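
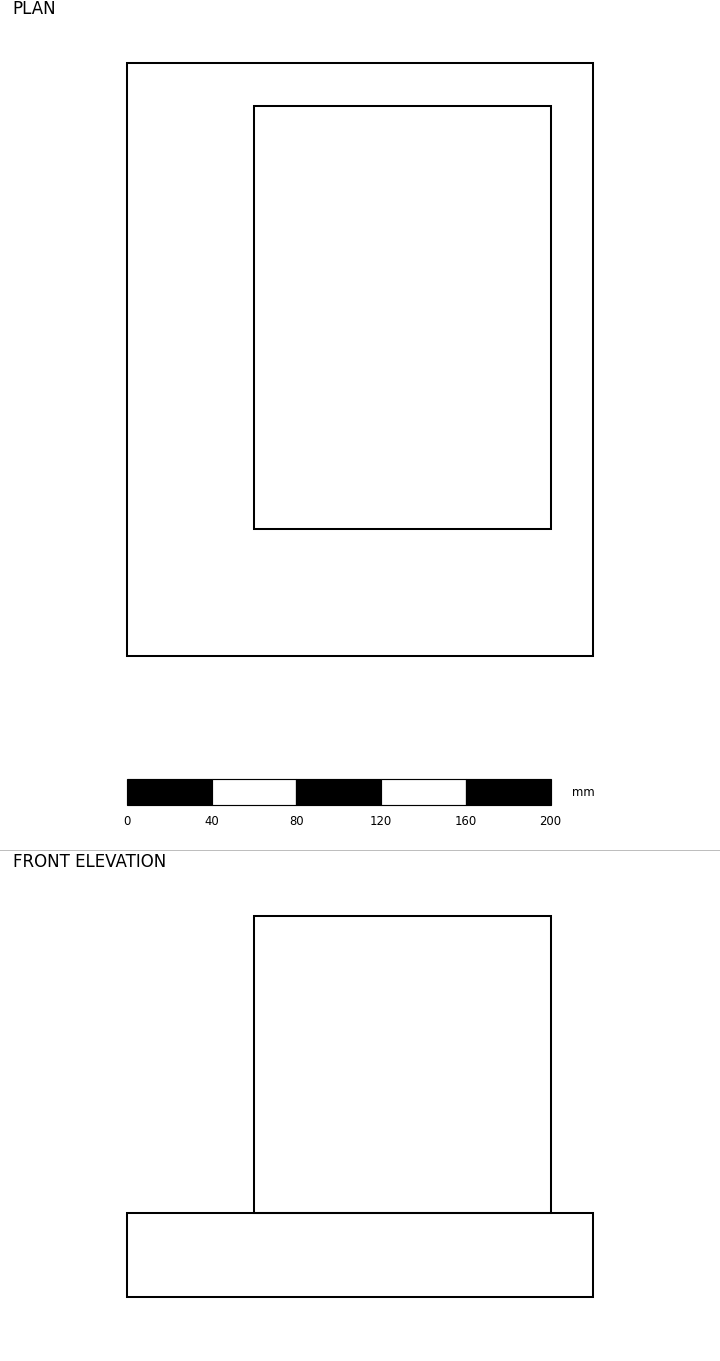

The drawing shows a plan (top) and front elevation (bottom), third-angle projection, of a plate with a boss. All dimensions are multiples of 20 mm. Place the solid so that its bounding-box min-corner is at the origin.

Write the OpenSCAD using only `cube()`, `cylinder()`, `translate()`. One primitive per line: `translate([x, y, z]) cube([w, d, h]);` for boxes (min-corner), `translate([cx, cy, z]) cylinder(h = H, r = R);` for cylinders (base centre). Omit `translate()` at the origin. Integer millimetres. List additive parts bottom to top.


cube([220, 280, 40]);
translate([60, 60, 40]) cube([140, 200, 140]);


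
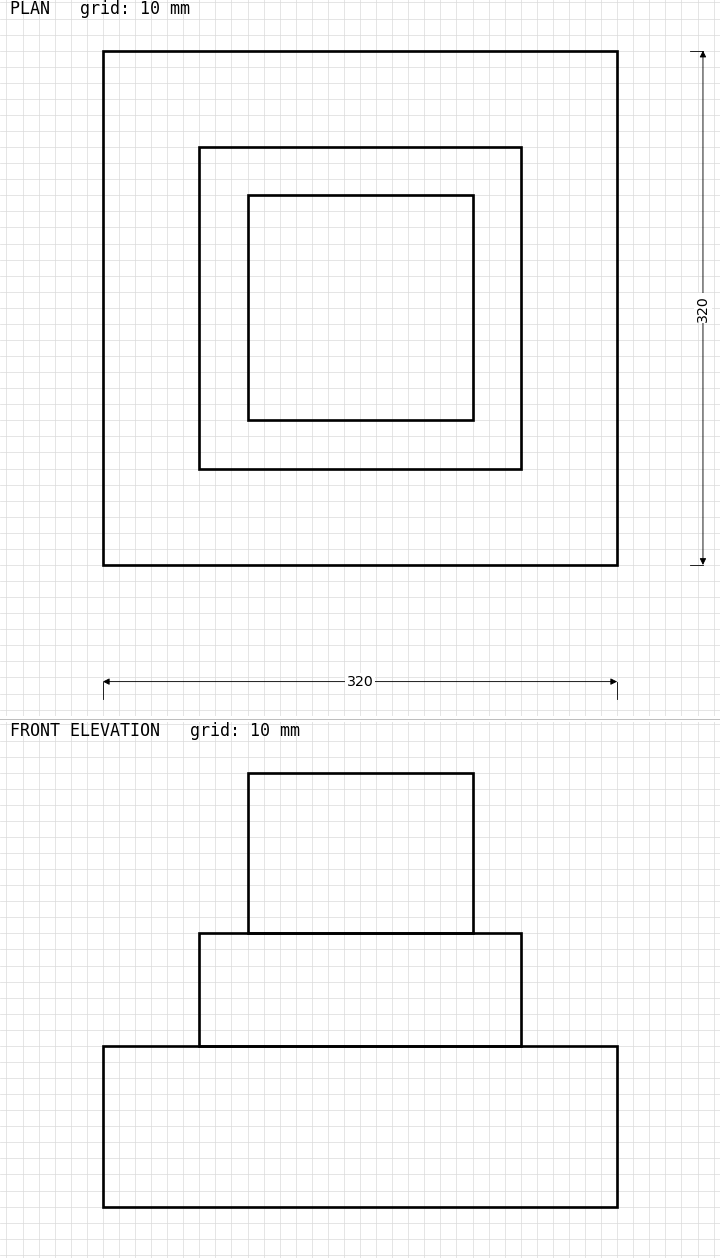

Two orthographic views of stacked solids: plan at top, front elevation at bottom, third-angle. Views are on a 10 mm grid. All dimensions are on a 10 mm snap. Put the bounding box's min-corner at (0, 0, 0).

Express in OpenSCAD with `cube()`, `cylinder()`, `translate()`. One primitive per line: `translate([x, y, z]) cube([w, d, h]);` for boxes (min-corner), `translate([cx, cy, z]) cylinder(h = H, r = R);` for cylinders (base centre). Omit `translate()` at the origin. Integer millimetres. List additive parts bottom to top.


cube([320, 320, 100]);
translate([60, 60, 100]) cube([200, 200, 70]);
translate([90, 90, 170]) cube([140, 140, 100]);


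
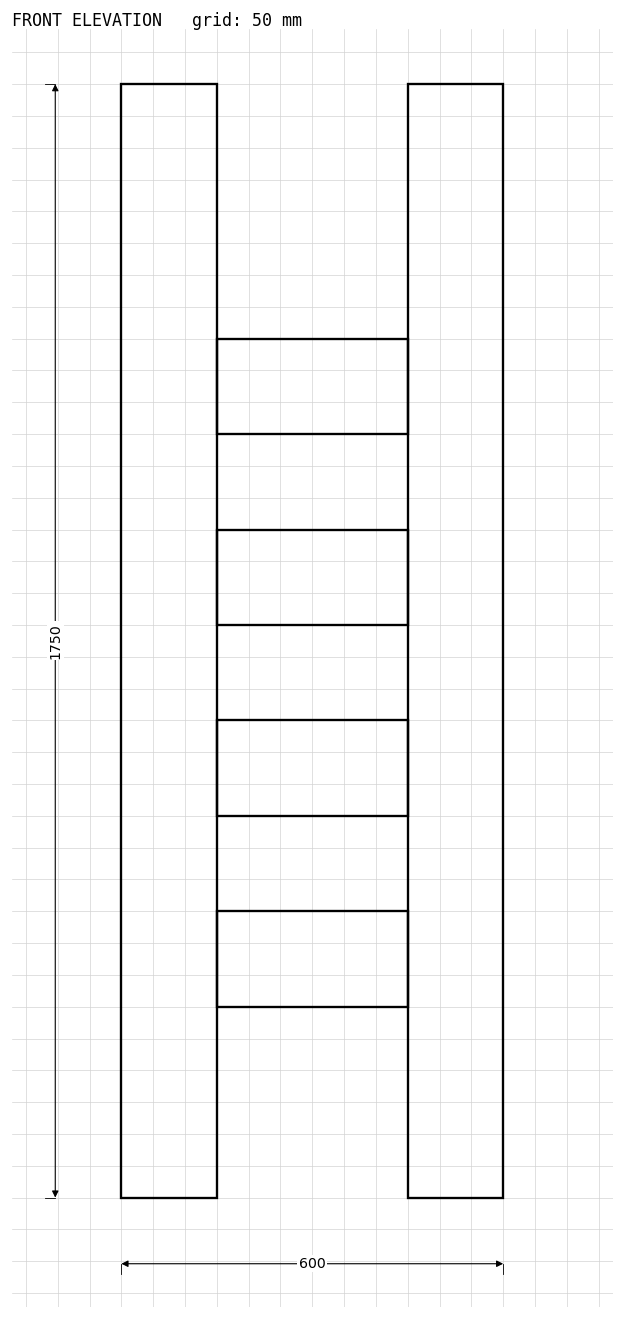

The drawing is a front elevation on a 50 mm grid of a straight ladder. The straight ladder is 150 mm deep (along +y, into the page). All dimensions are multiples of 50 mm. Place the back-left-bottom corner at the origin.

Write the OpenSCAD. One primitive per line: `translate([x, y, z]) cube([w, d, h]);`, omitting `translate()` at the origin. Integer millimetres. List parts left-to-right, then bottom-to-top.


cube([150, 150, 1750]);
translate([150, 0, 300]) cube([300, 150, 150]);
translate([150, 0, 600]) cube([300, 150, 150]);
translate([150, 0, 900]) cube([300, 150, 150]);
translate([150, 0, 1200]) cube([300, 150, 150]);
translate([450, 0, 0]) cube([150, 150, 1750]);


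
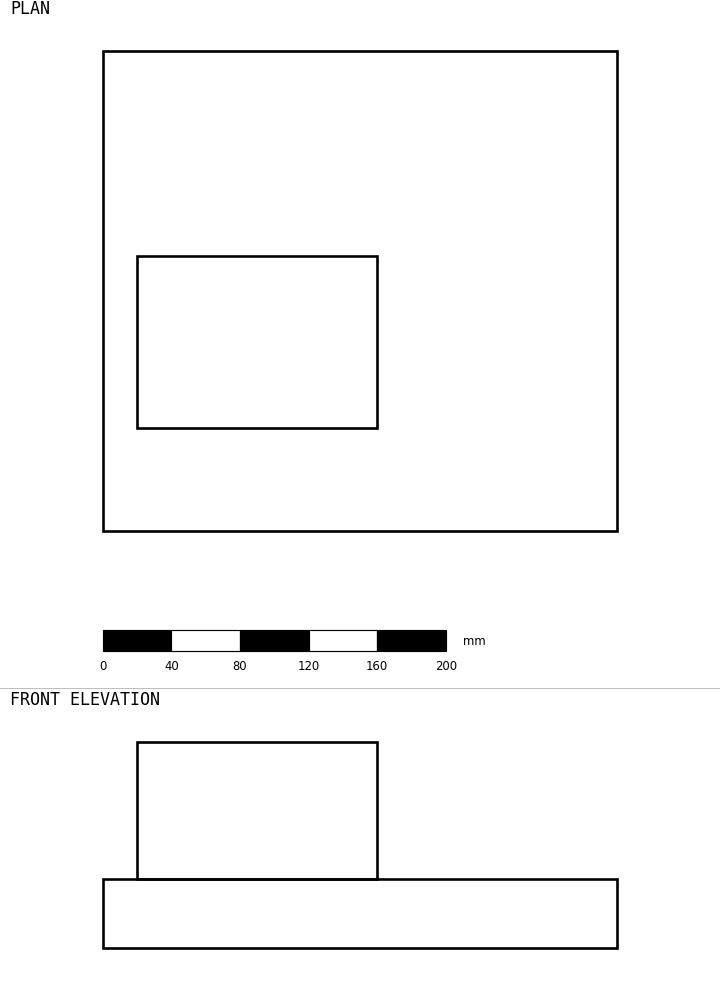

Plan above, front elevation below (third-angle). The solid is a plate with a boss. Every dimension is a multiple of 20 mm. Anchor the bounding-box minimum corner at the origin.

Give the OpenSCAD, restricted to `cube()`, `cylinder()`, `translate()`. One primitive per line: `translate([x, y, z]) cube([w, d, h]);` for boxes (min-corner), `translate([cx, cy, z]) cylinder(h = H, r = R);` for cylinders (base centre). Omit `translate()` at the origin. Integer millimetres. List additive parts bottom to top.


cube([300, 280, 40]);
translate([20, 60, 40]) cube([140, 100, 80]);


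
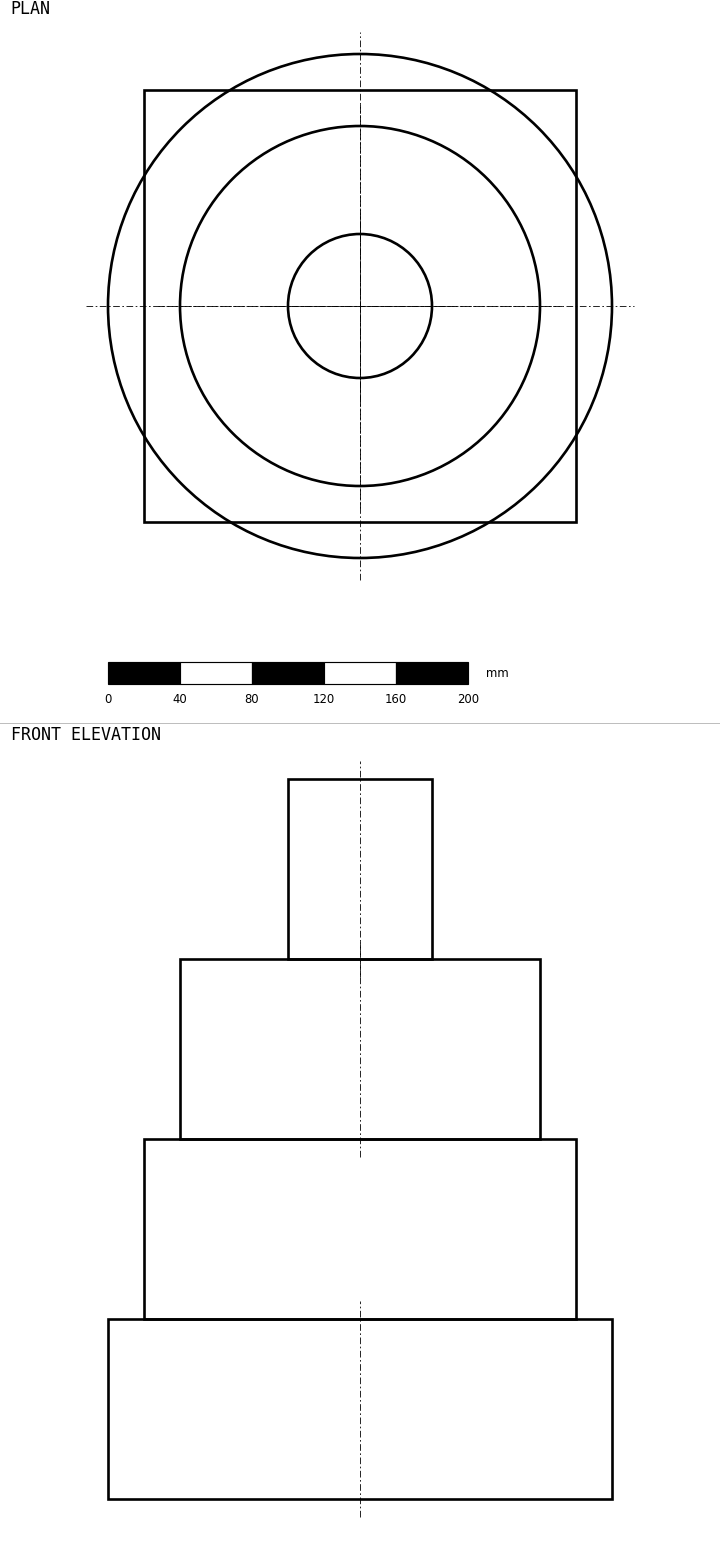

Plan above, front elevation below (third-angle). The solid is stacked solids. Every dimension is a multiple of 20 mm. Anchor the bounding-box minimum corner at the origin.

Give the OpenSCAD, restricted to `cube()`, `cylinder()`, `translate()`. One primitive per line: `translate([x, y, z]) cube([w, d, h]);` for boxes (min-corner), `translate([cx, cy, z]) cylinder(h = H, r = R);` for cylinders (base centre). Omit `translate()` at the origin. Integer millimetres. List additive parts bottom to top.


translate([140, 140, 0]) cylinder(h = 100, r = 140);
translate([20, 20, 100]) cube([240, 240, 100]);
translate([140, 140, 200]) cylinder(h = 100, r = 100);
translate([140, 140, 300]) cylinder(h = 100, r = 40);


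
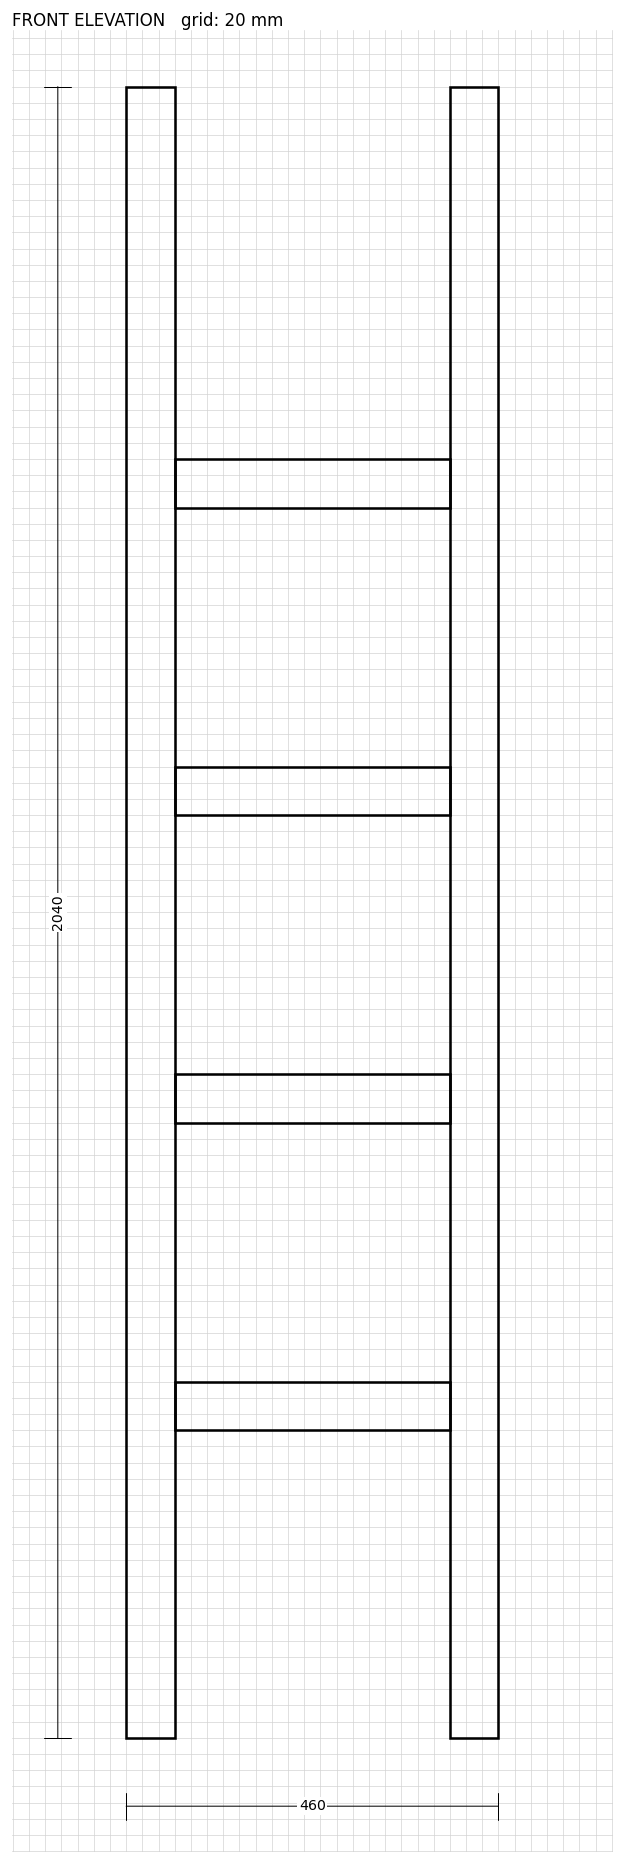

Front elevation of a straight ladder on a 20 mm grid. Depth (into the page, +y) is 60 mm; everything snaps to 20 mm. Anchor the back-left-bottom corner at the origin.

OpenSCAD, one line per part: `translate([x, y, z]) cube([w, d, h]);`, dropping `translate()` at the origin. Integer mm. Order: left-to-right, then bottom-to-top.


cube([60, 60, 2040]);
translate([60, 0, 380]) cube([340, 60, 60]);
translate([60, 0, 760]) cube([340, 60, 60]);
translate([60, 0, 1140]) cube([340, 60, 60]);
translate([60, 0, 1520]) cube([340, 60, 60]);
translate([400, 0, 0]) cube([60, 60, 2040]);


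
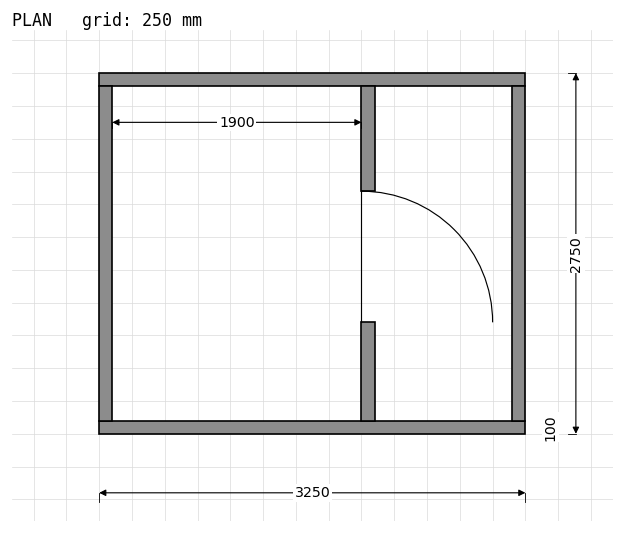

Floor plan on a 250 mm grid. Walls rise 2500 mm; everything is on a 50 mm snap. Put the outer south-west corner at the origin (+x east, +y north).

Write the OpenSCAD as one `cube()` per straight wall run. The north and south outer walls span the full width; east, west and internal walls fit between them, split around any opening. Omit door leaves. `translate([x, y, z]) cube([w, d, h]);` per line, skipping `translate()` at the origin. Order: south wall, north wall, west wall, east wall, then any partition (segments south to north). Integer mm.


cube([3250, 100, 2500]);
translate([0, 2650, 0]) cube([3250, 100, 2500]);
translate([0, 100, 0]) cube([100, 2550, 2500]);
translate([3150, 100, 0]) cube([100, 2550, 2500]);
translate([2000, 100, 0]) cube([100, 750, 2500]);
translate([2000, 1850, 0]) cube([100, 800, 2500]);


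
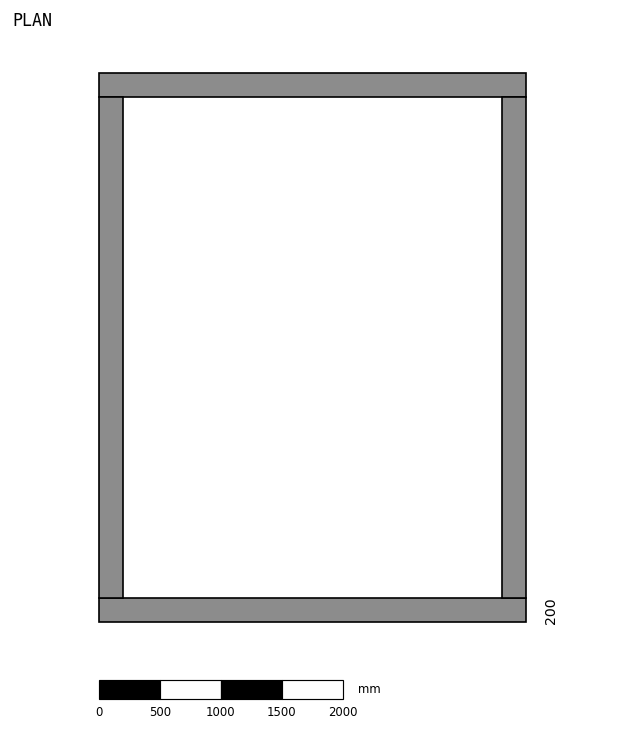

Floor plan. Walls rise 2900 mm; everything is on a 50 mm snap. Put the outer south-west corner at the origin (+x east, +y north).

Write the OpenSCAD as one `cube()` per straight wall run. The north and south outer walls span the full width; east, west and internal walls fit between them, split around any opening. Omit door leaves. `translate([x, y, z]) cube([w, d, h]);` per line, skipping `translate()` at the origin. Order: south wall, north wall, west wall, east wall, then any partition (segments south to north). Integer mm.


cube([3500, 200, 2900]);
translate([0, 4300, 0]) cube([3500, 200, 2900]);
translate([0, 200, 0]) cube([200, 4100, 2900]);
translate([3300, 200, 0]) cube([200, 4100, 2900]);


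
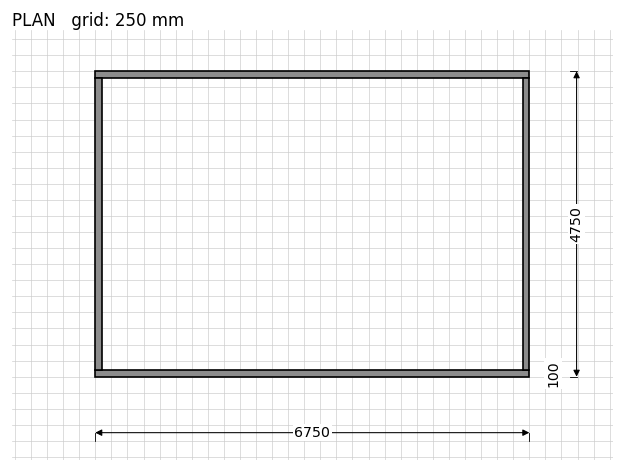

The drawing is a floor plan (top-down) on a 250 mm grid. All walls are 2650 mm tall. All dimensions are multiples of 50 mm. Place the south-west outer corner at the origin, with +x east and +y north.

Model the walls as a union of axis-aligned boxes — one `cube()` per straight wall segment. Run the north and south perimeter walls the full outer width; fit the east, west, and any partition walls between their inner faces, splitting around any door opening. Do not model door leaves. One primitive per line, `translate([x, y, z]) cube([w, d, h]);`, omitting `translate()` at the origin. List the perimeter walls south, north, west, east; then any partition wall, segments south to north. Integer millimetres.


cube([6750, 100, 2650]);
translate([0, 4650, 0]) cube([6750, 100, 2650]);
translate([0, 100, 0]) cube([100, 4550, 2650]);
translate([6650, 100, 0]) cube([100, 4550, 2650]);


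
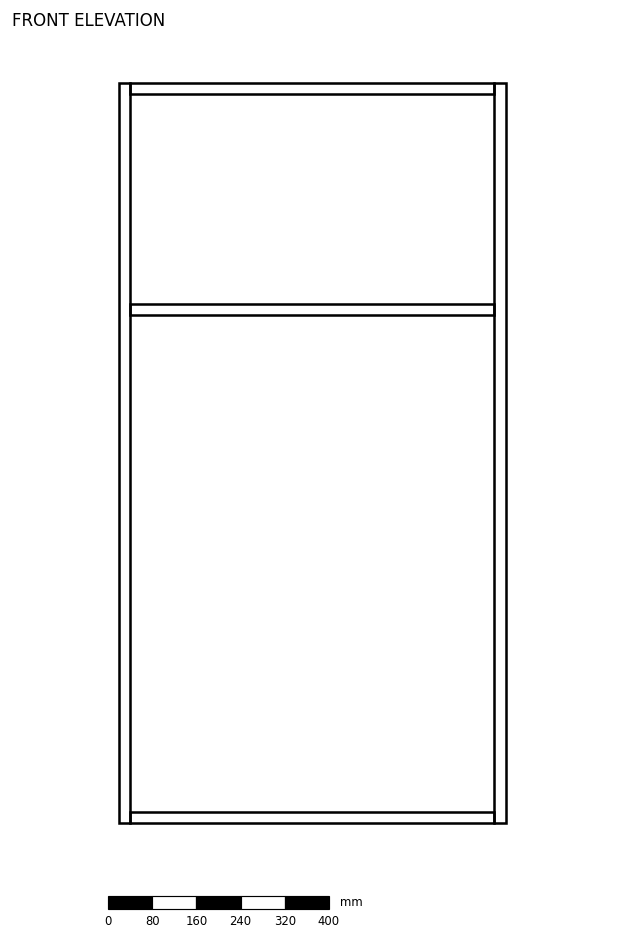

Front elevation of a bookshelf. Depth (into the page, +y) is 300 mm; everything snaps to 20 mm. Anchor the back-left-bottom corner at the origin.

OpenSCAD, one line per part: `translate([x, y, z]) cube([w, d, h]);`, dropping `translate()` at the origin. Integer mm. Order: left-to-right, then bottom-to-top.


cube([20, 300, 1340]);
translate([20, 0, 0]) cube([660, 300, 20]);
translate([20, 0, 920]) cube([660, 300, 20]);
translate([20, 0, 1320]) cube([660, 300, 20]);
translate([680, 0, 0]) cube([20, 300, 1340]);


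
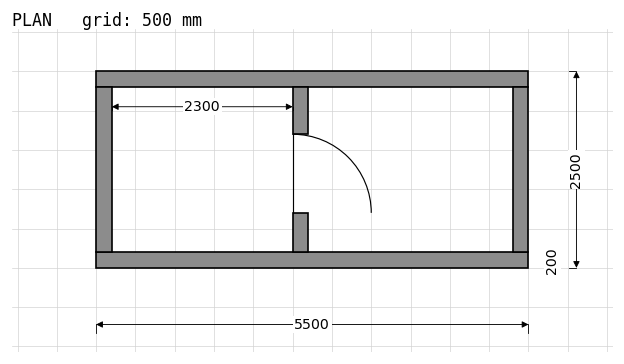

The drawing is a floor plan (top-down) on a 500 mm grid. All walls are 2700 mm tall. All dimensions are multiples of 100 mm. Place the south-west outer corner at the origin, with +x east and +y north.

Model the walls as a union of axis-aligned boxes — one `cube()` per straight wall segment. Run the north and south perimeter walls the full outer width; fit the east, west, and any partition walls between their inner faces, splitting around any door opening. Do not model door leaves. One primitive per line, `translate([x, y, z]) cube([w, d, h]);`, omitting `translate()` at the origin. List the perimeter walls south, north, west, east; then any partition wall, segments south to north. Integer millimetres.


cube([5500, 200, 2700]);
translate([0, 2300, 0]) cube([5500, 200, 2700]);
translate([0, 200, 0]) cube([200, 2100, 2700]);
translate([5300, 200, 0]) cube([200, 2100, 2700]);
translate([2500, 200, 0]) cube([200, 500, 2700]);
translate([2500, 1700, 0]) cube([200, 600, 2700]);


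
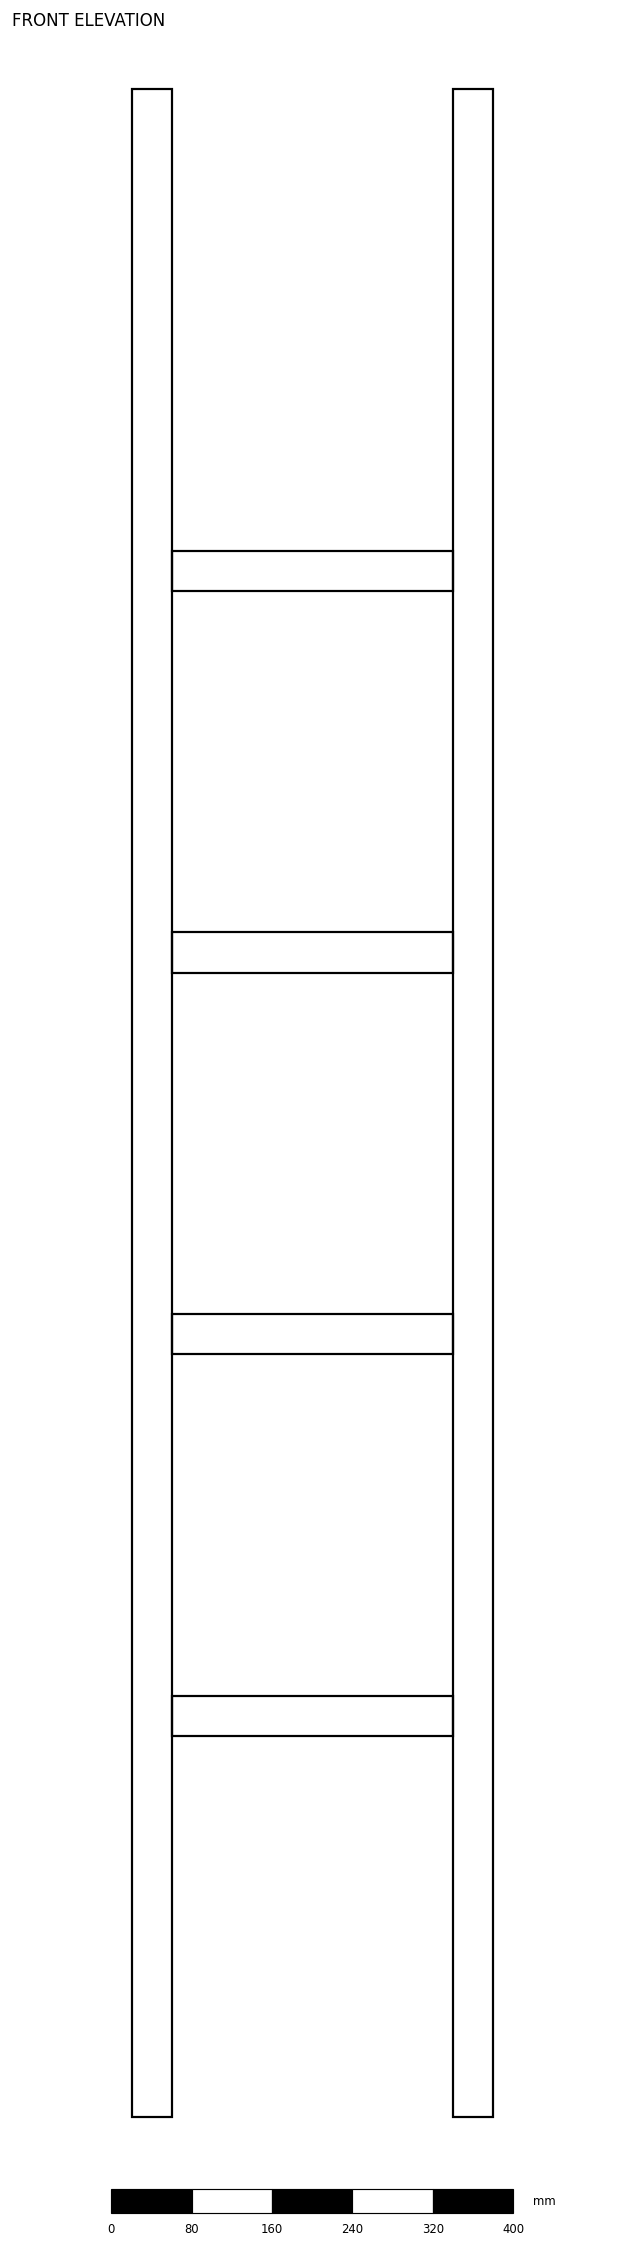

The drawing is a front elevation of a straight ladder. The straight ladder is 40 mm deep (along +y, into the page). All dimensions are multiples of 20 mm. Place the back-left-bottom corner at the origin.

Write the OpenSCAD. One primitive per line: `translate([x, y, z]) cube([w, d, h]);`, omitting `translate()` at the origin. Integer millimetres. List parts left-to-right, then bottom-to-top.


cube([40, 40, 2020]);
translate([40, 0, 380]) cube([280, 40, 40]);
translate([40, 0, 760]) cube([280, 40, 40]);
translate([40, 0, 1140]) cube([280, 40, 40]);
translate([40, 0, 1520]) cube([280, 40, 40]);
translate([320, 0, 0]) cube([40, 40, 2020]);


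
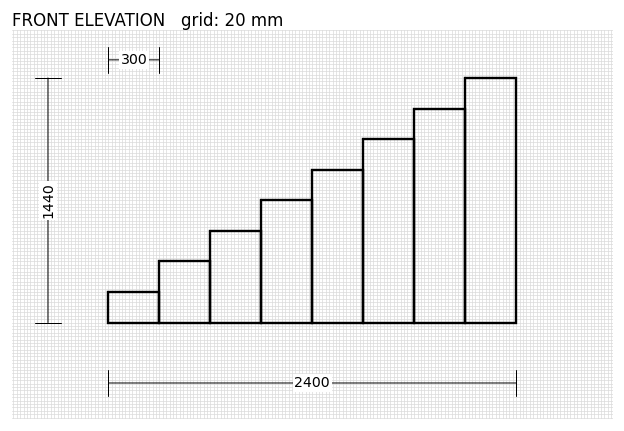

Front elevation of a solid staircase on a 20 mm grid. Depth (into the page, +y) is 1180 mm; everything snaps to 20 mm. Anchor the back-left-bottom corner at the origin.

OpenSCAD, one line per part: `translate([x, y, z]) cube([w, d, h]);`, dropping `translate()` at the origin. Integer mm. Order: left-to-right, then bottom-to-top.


cube([300, 1180, 180]);
translate([300, 0, 0]) cube([300, 1180, 360]);
translate([600, 0, 0]) cube([300, 1180, 540]);
translate([900, 0, 0]) cube([300, 1180, 720]);
translate([1200, 0, 0]) cube([300, 1180, 900]);
translate([1500, 0, 0]) cube([300, 1180, 1080]);
translate([1800, 0, 0]) cube([300, 1180, 1260]);
translate([2100, 0, 0]) cube([300, 1180, 1440]);


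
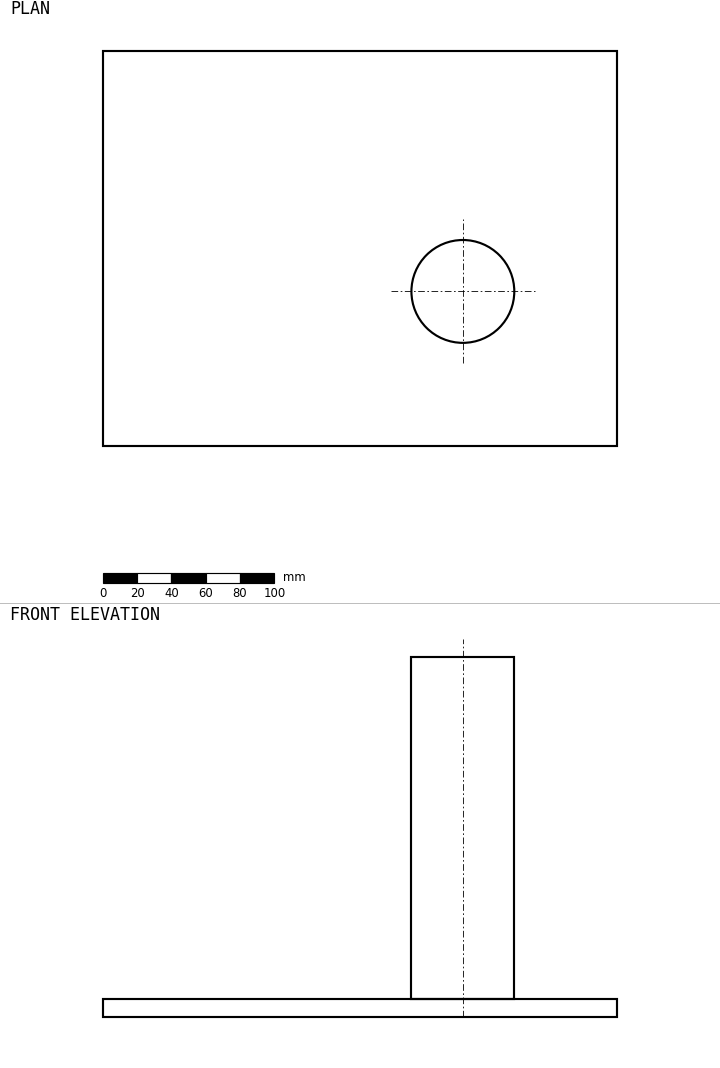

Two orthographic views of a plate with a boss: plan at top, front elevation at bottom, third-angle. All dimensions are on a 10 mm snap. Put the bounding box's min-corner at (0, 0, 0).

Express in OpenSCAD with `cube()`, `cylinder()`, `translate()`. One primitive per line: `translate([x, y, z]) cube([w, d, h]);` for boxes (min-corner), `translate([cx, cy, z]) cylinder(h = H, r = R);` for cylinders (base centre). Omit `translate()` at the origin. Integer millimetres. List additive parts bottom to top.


cube([300, 230, 10]);
translate([210, 90, 10]) cylinder(h = 200, r = 30);


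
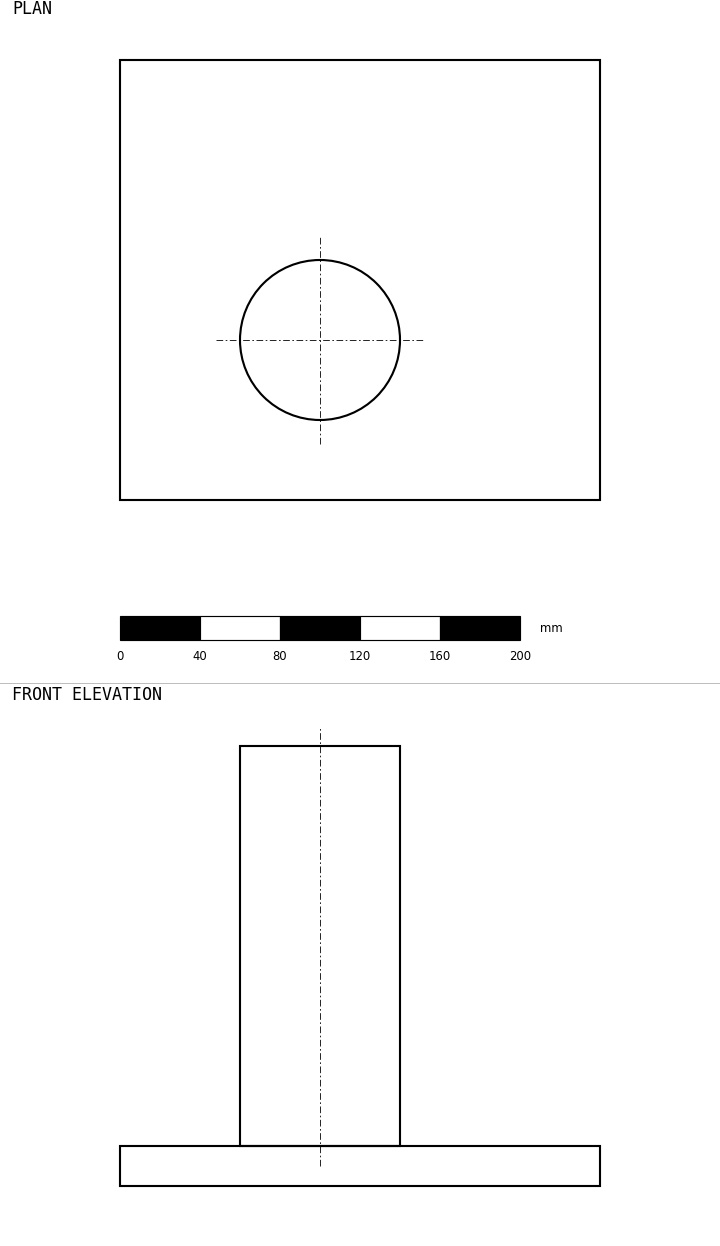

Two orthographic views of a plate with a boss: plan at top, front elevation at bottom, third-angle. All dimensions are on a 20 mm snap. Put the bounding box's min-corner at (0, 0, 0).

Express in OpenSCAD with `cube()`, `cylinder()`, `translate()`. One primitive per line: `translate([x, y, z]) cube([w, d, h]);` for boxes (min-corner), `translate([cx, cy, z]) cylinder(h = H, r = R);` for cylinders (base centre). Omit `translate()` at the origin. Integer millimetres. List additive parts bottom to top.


cube([240, 220, 20]);
translate([100, 80, 20]) cylinder(h = 200, r = 40);


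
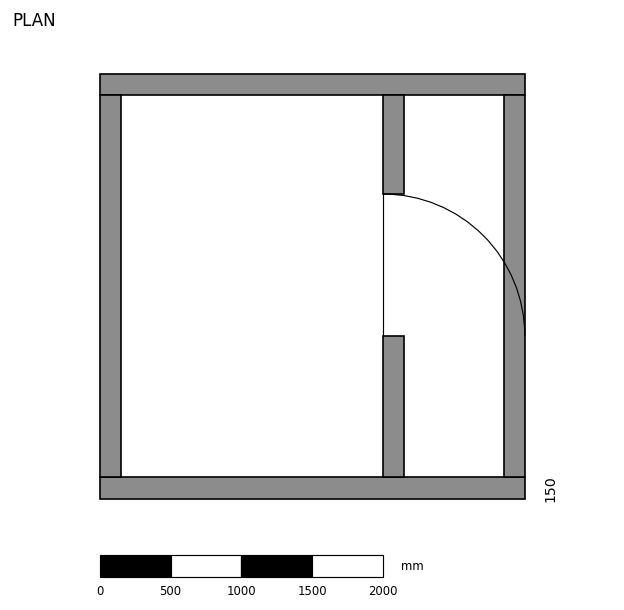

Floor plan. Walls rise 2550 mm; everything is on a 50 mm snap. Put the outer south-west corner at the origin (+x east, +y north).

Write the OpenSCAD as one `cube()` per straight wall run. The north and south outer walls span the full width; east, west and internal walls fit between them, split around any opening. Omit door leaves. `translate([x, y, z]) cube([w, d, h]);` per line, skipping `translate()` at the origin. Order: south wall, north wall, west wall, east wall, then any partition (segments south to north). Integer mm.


cube([3000, 150, 2550]);
translate([0, 2850, 0]) cube([3000, 150, 2550]);
translate([0, 150, 0]) cube([150, 2700, 2550]);
translate([2850, 150, 0]) cube([150, 2700, 2550]);
translate([2000, 150, 0]) cube([150, 1000, 2550]);
translate([2000, 2150, 0]) cube([150, 700, 2550]);


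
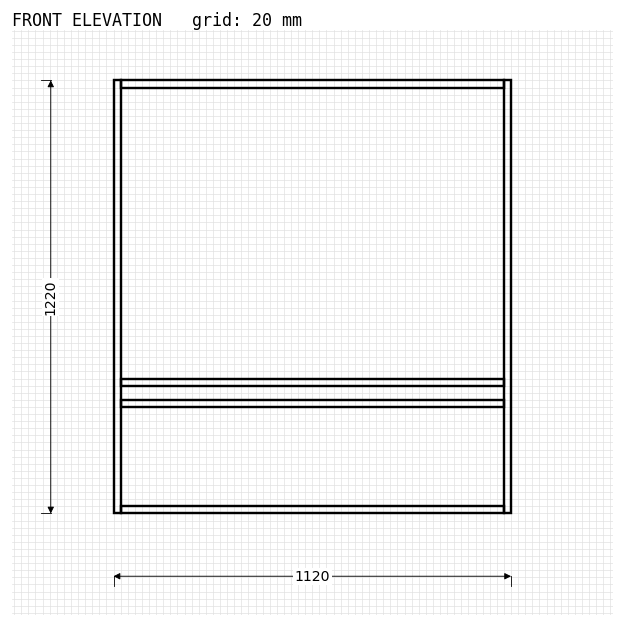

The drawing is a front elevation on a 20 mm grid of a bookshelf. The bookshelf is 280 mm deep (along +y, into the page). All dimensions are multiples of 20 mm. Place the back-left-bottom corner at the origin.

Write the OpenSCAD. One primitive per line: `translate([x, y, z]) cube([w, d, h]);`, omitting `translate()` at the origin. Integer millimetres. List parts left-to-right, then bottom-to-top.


cube([20, 280, 1220]);
translate([20, 0, 0]) cube([1080, 280, 20]);
translate([20, 0, 300]) cube([1080, 280, 20]);
translate([20, 0, 360]) cube([1080, 280, 20]);
translate([20, 0, 1200]) cube([1080, 280, 20]);
translate([1100, 0, 0]) cube([20, 280, 1220]);


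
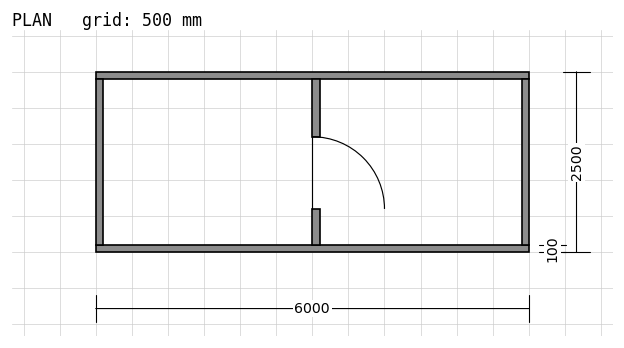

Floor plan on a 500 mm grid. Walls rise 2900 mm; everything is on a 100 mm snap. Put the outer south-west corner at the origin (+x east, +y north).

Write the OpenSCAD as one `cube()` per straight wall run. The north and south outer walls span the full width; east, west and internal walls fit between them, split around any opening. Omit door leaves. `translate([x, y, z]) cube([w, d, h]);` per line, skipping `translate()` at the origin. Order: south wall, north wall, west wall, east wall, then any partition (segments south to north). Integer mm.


cube([6000, 100, 2900]);
translate([0, 2400, 0]) cube([6000, 100, 2900]);
translate([0, 100, 0]) cube([100, 2300, 2900]);
translate([5900, 100, 0]) cube([100, 2300, 2900]);
translate([3000, 100, 0]) cube([100, 500, 2900]);
translate([3000, 1600, 0]) cube([100, 800, 2900]);


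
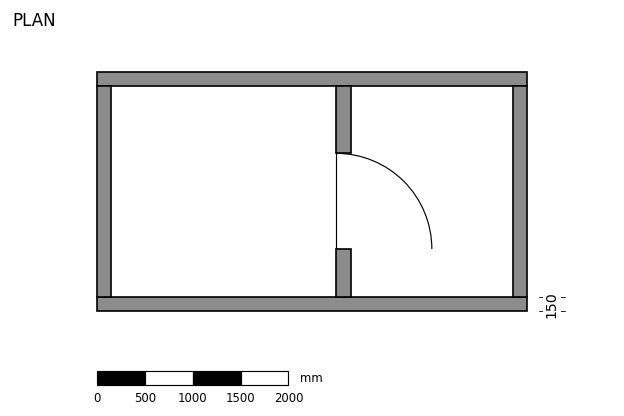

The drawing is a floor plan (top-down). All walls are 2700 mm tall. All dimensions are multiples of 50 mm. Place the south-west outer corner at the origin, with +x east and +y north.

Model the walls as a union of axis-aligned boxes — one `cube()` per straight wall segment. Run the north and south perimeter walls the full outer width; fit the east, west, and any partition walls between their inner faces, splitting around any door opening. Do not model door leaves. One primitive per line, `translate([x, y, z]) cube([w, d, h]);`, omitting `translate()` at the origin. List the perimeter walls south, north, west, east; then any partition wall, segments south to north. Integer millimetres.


cube([4500, 150, 2700]);
translate([0, 2350, 0]) cube([4500, 150, 2700]);
translate([0, 150, 0]) cube([150, 2200, 2700]);
translate([4350, 150, 0]) cube([150, 2200, 2700]);
translate([2500, 150, 0]) cube([150, 500, 2700]);
translate([2500, 1650, 0]) cube([150, 700, 2700]);


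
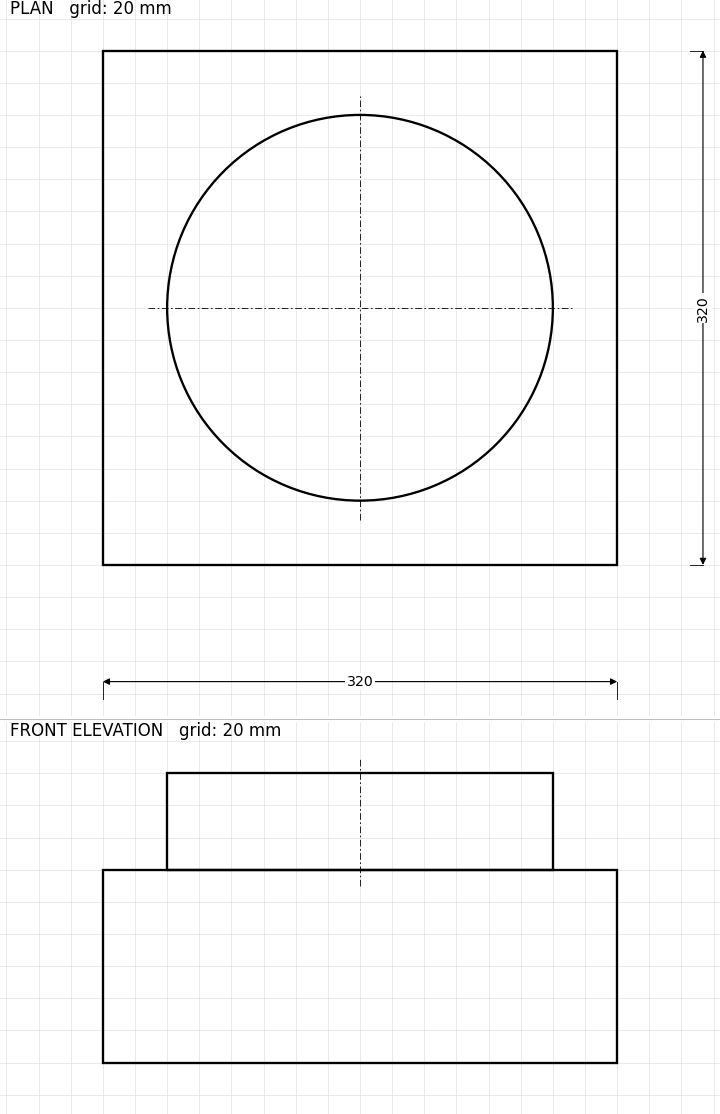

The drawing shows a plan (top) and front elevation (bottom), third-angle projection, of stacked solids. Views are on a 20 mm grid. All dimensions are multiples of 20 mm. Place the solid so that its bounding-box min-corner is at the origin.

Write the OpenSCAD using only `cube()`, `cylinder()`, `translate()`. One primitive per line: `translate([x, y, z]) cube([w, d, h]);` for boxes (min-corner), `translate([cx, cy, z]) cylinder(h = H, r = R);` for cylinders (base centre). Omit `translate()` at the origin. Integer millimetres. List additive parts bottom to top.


cube([320, 320, 120]);
translate([160, 160, 120]) cylinder(h = 60, r = 120);


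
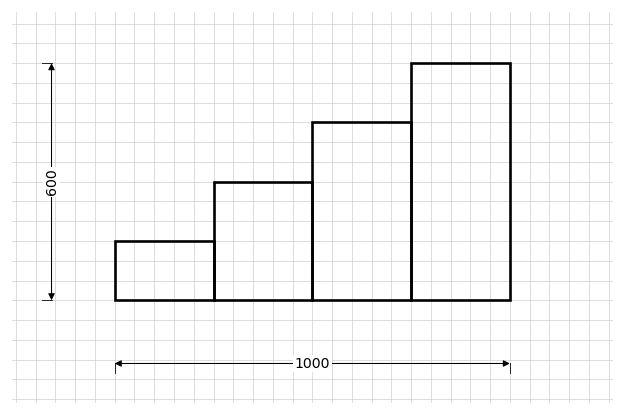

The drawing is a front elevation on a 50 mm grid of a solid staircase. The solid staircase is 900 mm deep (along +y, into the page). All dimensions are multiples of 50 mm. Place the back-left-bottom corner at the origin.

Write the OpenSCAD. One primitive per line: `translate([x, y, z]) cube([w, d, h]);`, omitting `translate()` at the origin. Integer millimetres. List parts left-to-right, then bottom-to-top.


cube([250, 900, 150]);
translate([250, 0, 0]) cube([250, 900, 300]);
translate([500, 0, 0]) cube([250, 900, 450]);
translate([750, 0, 0]) cube([250, 900, 600]);


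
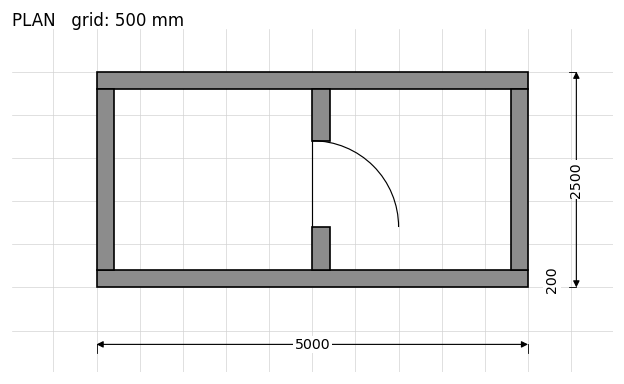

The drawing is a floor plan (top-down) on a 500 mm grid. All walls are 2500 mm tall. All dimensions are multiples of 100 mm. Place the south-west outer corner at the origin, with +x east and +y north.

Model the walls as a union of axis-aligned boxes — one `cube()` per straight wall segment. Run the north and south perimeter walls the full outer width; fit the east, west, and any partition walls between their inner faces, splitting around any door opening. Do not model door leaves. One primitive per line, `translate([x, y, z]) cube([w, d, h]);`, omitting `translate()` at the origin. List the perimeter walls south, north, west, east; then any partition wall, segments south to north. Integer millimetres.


cube([5000, 200, 2500]);
translate([0, 2300, 0]) cube([5000, 200, 2500]);
translate([0, 200, 0]) cube([200, 2100, 2500]);
translate([4800, 200, 0]) cube([200, 2100, 2500]);
translate([2500, 200, 0]) cube([200, 500, 2500]);
translate([2500, 1700, 0]) cube([200, 600, 2500]);


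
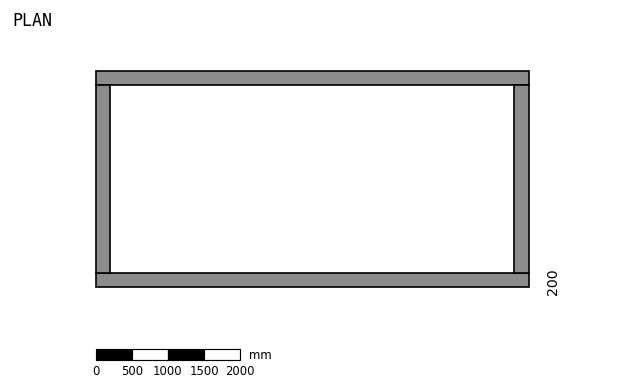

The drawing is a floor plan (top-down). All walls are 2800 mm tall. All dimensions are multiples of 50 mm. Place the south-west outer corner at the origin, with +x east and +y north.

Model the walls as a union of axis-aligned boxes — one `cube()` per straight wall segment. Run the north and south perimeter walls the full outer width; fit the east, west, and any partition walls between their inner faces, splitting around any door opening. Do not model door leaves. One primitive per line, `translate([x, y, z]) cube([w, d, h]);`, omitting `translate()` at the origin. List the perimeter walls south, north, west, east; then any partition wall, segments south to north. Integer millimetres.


cube([6000, 200, 2800]);
translate([0, 2800, 0]) cube([6000, 200, 2800]);
translate([0, 200, 0]) cube([200, 2600, 2800]);
translate([5800, 200, 0]) cube([200, 2600, 2800]);


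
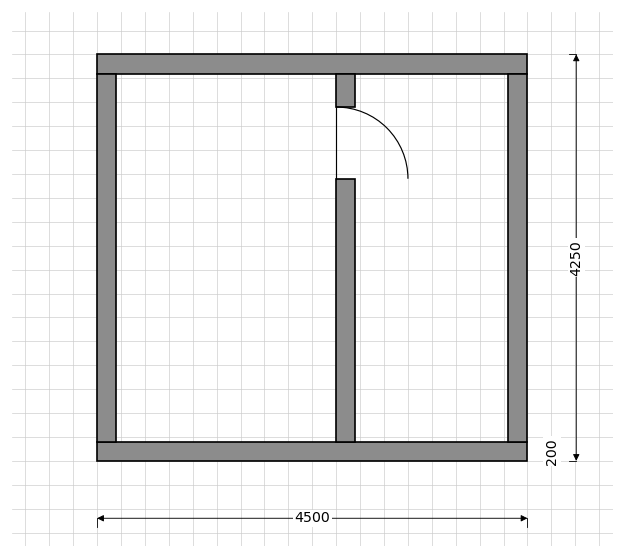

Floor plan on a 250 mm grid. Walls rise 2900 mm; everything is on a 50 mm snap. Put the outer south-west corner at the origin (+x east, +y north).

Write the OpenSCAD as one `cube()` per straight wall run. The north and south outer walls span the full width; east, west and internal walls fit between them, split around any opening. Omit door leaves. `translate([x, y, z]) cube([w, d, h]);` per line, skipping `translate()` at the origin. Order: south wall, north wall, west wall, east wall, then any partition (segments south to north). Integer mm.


cube([4500, 200, 2900]);
translate([0, 4050, 0]) cube([4500, 200, 2900]);
translate([0, 200, 0]) cube([200, 3850, 2900]);
translate([4300, 200, 0]) cube([200, 3850, 2900]);
translate([2500, 200, 0]) cube([200, 2750, 2900]);
translate([2500, 3700, 0]) cube([200, 350, 2900]);


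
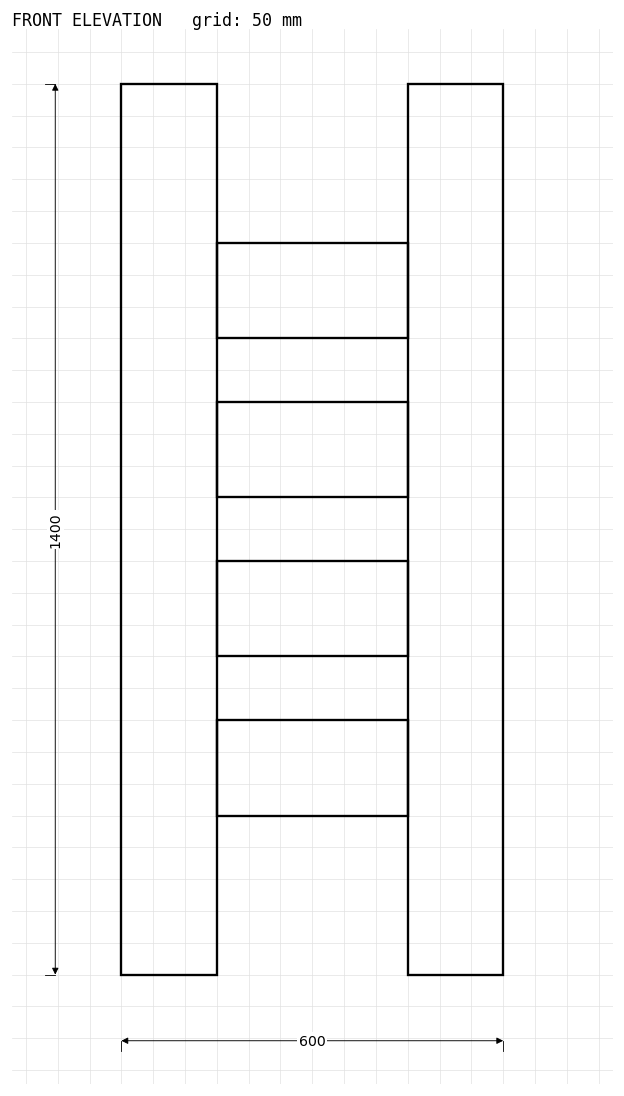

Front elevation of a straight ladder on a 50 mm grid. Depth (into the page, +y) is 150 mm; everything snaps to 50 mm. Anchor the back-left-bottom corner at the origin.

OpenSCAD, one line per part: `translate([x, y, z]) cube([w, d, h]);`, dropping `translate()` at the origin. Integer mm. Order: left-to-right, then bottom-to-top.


cube([150, 150, 1400]);
translate([150, 0, 250]) cube([300, 150, 150]);
translate([150, 0, 500]) cube([300, 150, 150]);
translate([150, 0, 750]) cube([300, 150, 150]);
translate([150, 0, 1000]) cube([300, 150, 150]);
translate([450, 0, 0]) cube([150, 150, 1400]);


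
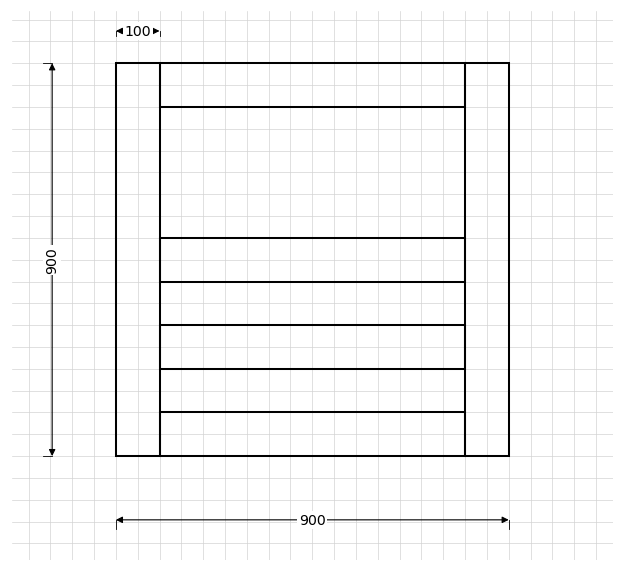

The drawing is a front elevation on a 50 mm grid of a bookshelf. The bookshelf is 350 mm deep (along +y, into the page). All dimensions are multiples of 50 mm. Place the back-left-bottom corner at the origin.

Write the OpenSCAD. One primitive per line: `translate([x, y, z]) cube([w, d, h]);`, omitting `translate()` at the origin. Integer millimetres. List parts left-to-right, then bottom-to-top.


cube([100, 350, 900]);
translate([100, 0, 0]) cube([700, 350, 100]);
translate([100, 0, 200]) cube([700, 350, 100]);
translate([100, 0, 400]) cube([700, 350, 100]);
translate([100, 0, 800]) cube([700, 350, 100]);
translate([800, 0, 0]) cube([100, 350, 900]);


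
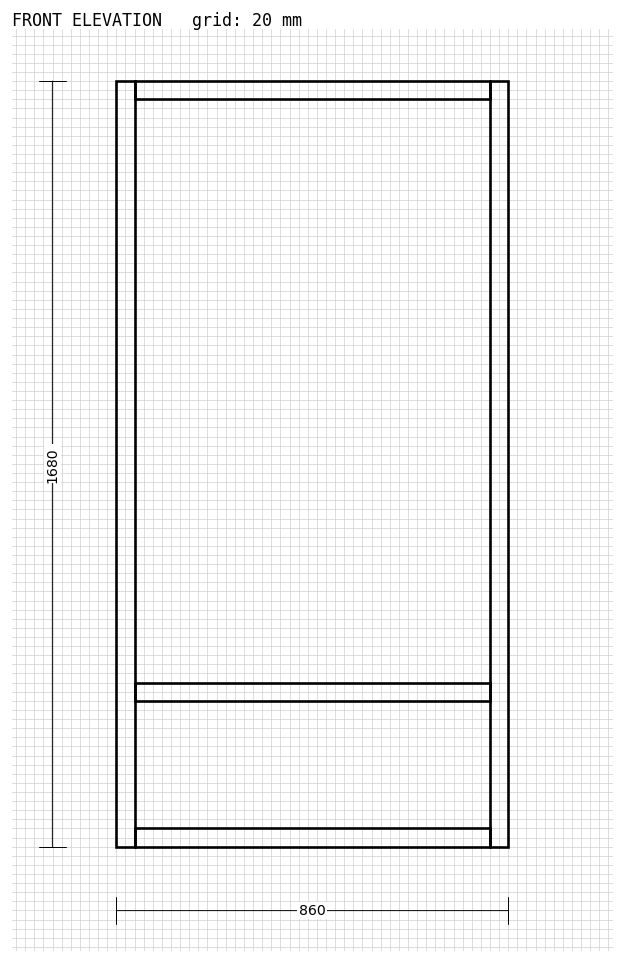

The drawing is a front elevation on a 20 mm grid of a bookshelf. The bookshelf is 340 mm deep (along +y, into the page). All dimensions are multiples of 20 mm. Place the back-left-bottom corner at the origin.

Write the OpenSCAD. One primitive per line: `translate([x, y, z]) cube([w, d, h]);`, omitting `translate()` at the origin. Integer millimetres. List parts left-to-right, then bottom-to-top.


cube([40, 340, 1680]);
translate([40, 0, 0]) cube([780, 340, 40]);
translate([40, 0, 320]) cube([780, 340, 40]);
translate([40, 0, 1640]) cube([780, 340, 40]);
translate([820, 0, 0]) cube([40, 340, 1680]);


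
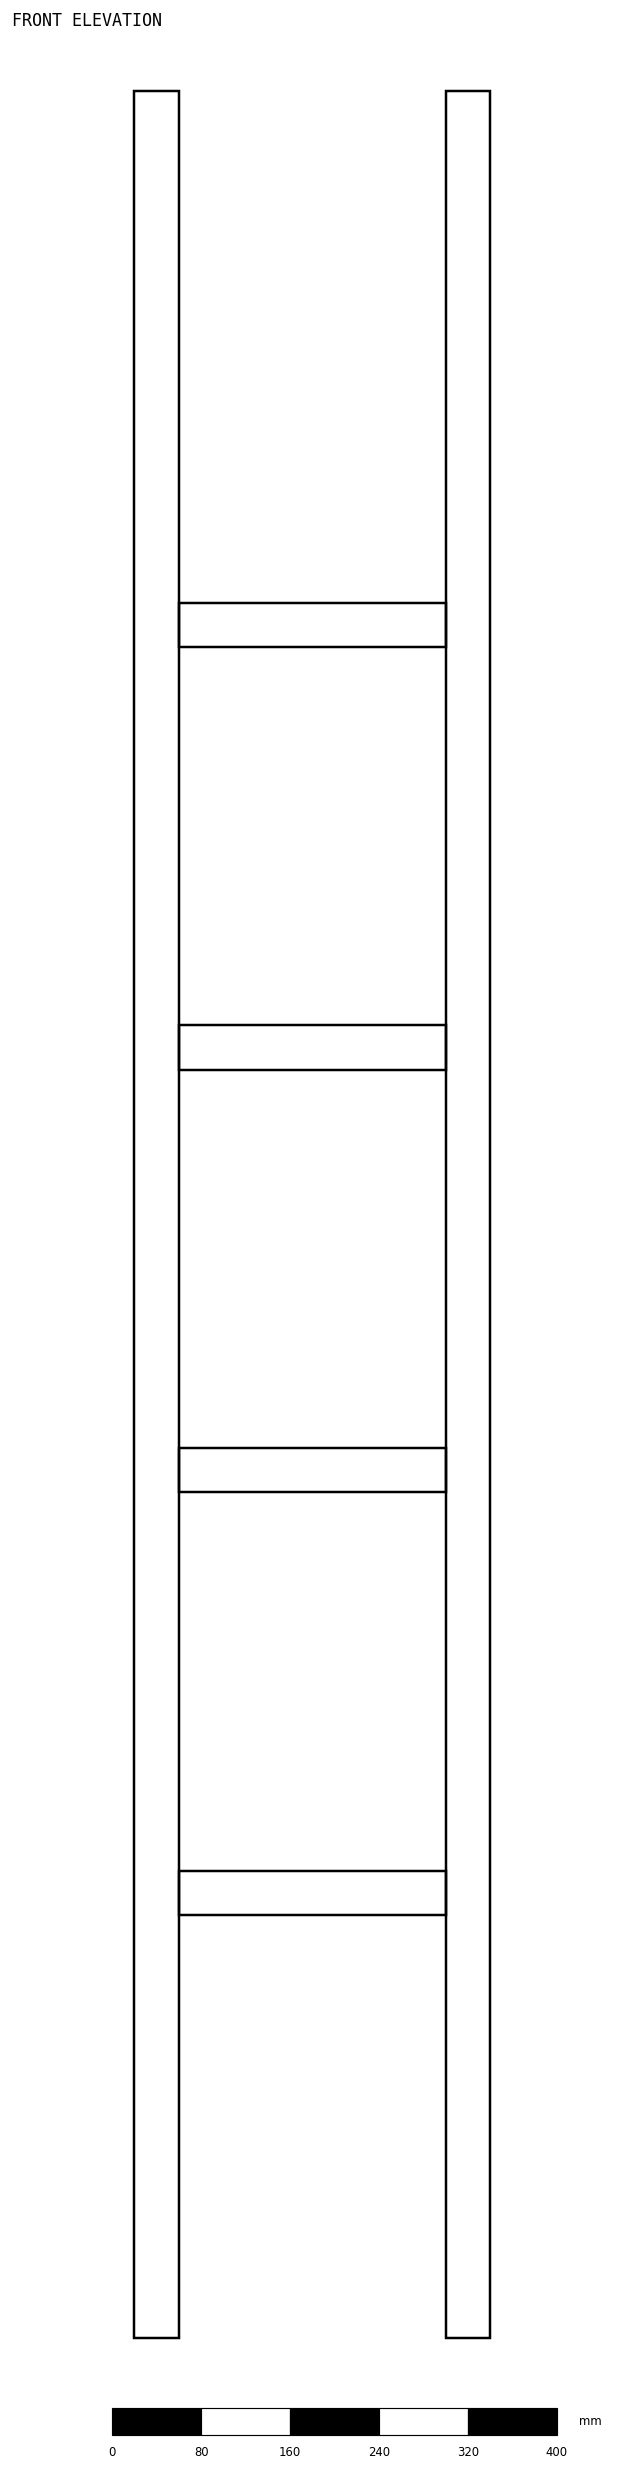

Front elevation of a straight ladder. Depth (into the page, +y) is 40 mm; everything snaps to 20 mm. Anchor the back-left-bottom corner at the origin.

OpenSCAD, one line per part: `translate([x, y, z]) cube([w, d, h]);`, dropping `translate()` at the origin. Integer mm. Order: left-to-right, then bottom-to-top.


cube([40, 40, 2020]);
translate([40, 0, 380]) cube([240, 40, 40]);
translate([40, 0, 760]) cube([240, 40, 40]);
translate([40, 0, 1140]) cube([240, 40, 40]);
translate([40, 0, 1520]) cube([240, 40, 40]);
translate([280, 0, 0]) cube([40, 40, 2020]);


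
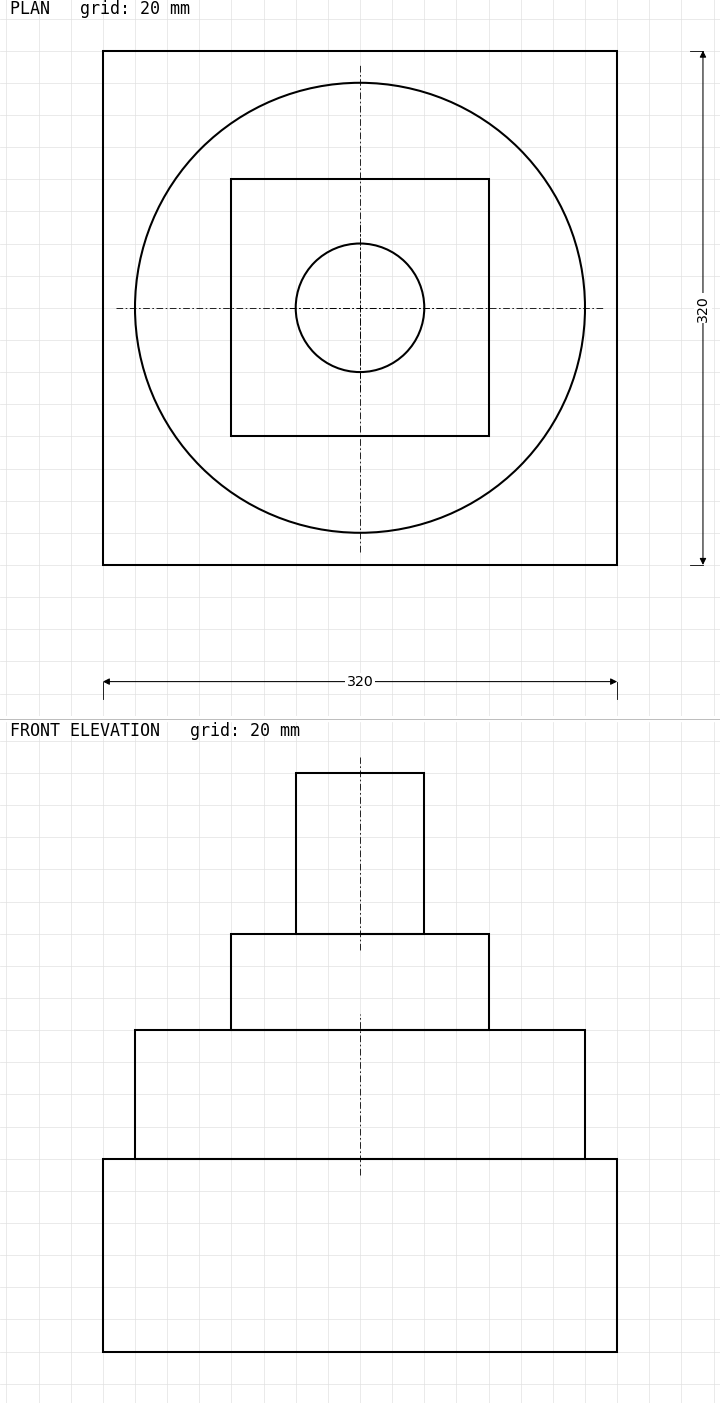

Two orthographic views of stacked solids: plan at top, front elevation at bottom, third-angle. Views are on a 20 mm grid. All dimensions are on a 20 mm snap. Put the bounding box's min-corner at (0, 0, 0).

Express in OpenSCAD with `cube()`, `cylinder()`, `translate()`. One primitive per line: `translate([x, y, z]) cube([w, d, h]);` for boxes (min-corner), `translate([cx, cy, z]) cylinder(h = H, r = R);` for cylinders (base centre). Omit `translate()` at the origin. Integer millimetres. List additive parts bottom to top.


cube([320, 320, 120]);
translate([160, 160, 120]) cylinder(h = 80, r = 140);
translate([80, 80, 200]) cube([160, 160, 60]);
translate([160, 160, 260]) cylinder(h = 100, r = 40);


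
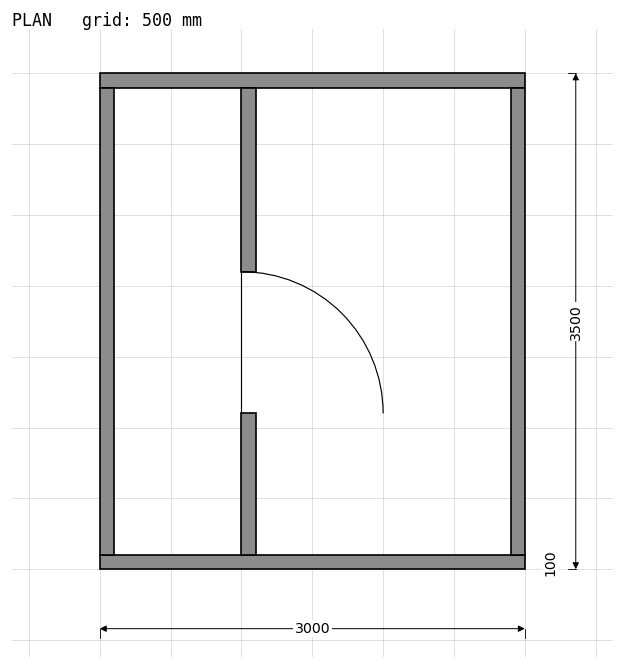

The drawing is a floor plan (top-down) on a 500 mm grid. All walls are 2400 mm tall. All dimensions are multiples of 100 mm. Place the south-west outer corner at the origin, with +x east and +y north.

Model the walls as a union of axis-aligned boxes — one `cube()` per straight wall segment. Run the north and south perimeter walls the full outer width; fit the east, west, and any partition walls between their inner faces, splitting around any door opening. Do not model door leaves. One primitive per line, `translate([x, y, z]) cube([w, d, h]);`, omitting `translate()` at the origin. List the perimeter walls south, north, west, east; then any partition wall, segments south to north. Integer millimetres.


cube([3000, 100, 2400]);
translate([0, 3400, 0]) cube([3000, 100, 2400]);
translate([0, 100, 0]) cube([100, 3300, 2400]);
translate([2900, 100, 0]) cube([100, 3300, 2400]);
translate([1000, 100, 0]) cube([100, 1000, 2400]);
translate([1000, 2100, 0]) cube([100, 1300, 2400]);


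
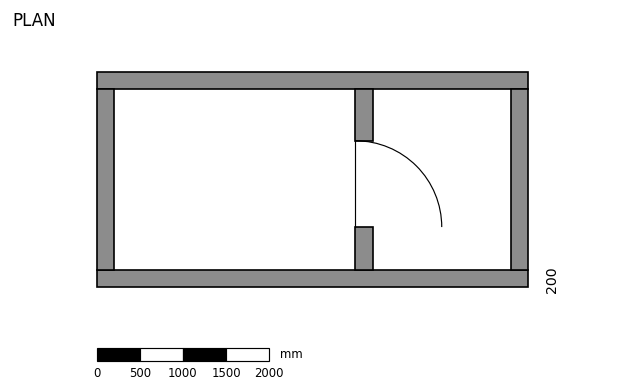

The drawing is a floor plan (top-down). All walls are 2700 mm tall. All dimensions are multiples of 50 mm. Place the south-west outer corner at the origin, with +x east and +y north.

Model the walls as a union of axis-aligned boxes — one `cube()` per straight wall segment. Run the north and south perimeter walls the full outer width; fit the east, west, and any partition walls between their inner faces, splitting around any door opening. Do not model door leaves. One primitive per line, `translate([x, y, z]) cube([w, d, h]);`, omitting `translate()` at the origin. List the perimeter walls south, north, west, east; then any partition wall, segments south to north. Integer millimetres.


cube([5000, 200, 2700]);
translate([0, 2300, 0]) cube([5000, 200, 2700]);
translate([0, 200, 0]) cube([200, 2100, 2700]);
translate([4800, 200, 0]) cube([200, 2100, 2700]);
translate([3000, 200, 0]) cube([200, 500, 2700]);
translate([3000, 1700, 0]) cube([200, 600, 2700]);


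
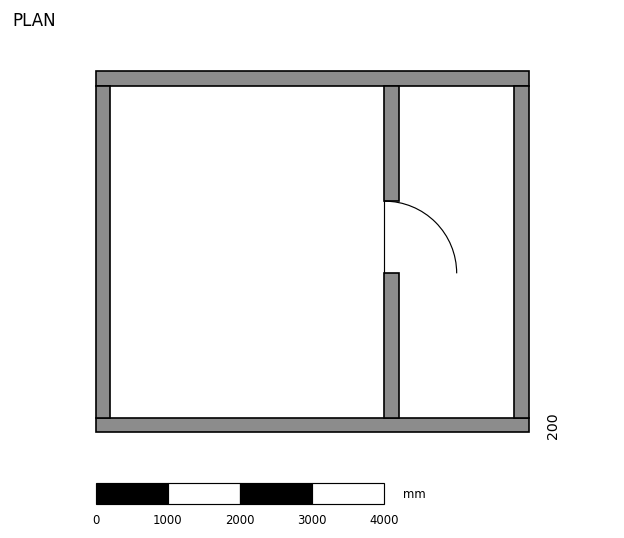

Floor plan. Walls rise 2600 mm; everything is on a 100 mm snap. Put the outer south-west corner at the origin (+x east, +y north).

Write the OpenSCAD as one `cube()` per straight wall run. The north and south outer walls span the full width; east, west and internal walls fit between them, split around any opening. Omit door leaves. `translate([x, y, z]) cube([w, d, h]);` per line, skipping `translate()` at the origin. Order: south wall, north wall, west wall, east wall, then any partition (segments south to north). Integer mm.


cube([6000, 200, 2600]);
translate([0, 4800, 0]) cube([6000, 200, 2600]);
translate([0, 200, 0]) cube([200, 4600, 2600]);
translate([5800, 200, 0]) cube([200, 4600, 2600]);
translate([4000, 200, 0]) cube([200, 2000, 2600]);
translate([4000, 3200, 0]) cube([200, 1600, 2600]);


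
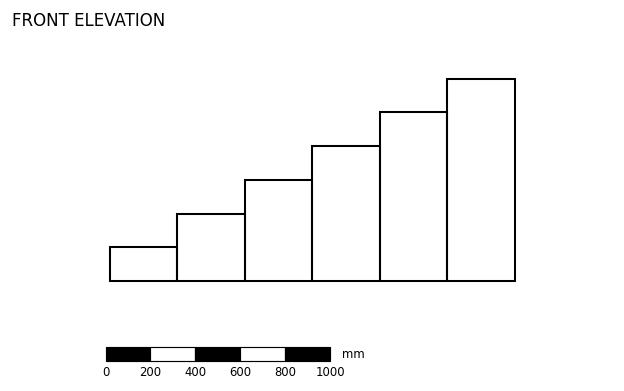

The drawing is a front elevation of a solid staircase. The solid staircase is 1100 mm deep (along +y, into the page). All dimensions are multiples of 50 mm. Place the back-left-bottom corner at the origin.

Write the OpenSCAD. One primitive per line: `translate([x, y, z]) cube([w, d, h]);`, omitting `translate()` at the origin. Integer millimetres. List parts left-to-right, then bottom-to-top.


cube([300, 1100, 150]);
translate([300, 0, 0]) cube([300, 1100, 300]);
translate([600, 0, 0]) cube([300, 1100, 450]);
translate([900, 0, 0]) cube([300, 1100, 600]);
translate([1200, 0, 0]) cube([300, 1100, 750]);
translate([1500, 0, 0]) cube([300, 1100, 900]);


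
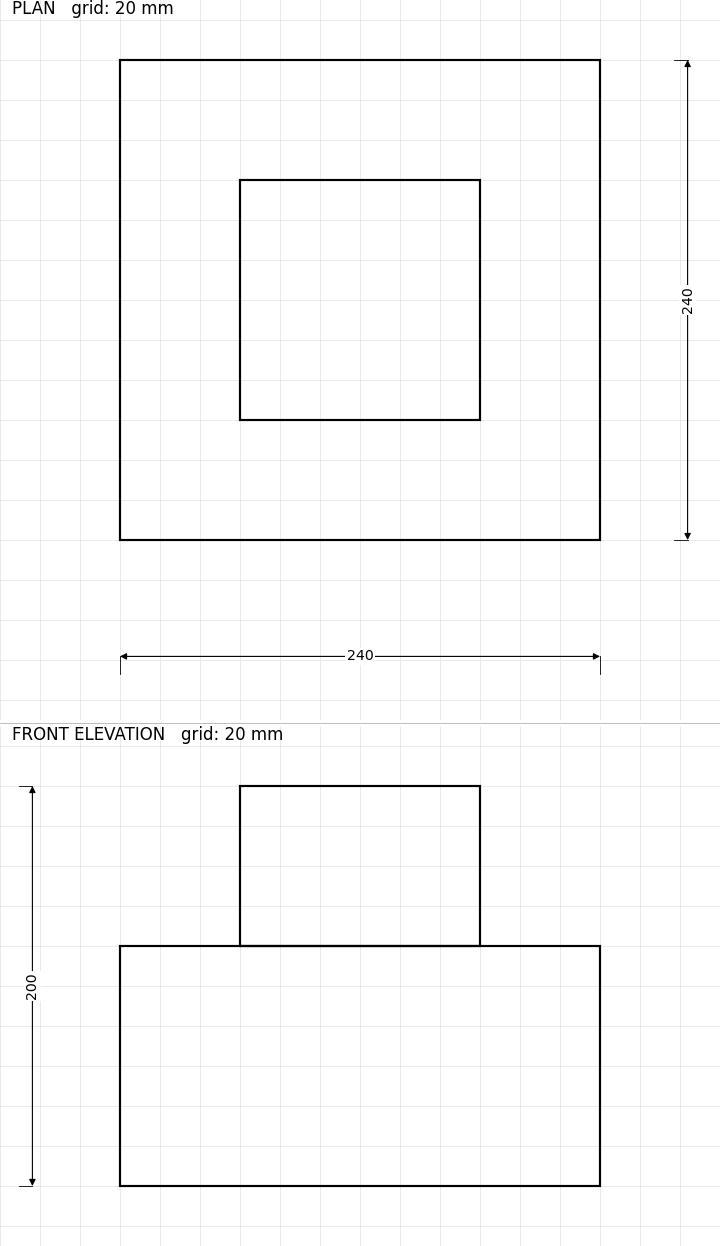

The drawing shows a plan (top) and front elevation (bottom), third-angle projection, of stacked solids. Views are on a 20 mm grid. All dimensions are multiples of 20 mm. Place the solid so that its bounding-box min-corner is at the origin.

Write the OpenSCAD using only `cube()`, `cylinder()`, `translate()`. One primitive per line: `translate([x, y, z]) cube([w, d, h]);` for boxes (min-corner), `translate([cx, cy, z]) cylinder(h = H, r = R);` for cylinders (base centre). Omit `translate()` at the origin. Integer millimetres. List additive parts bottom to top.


cube([240, 240, 120]);
translate([60, 60, 120]) cube([120, 120, 80]);


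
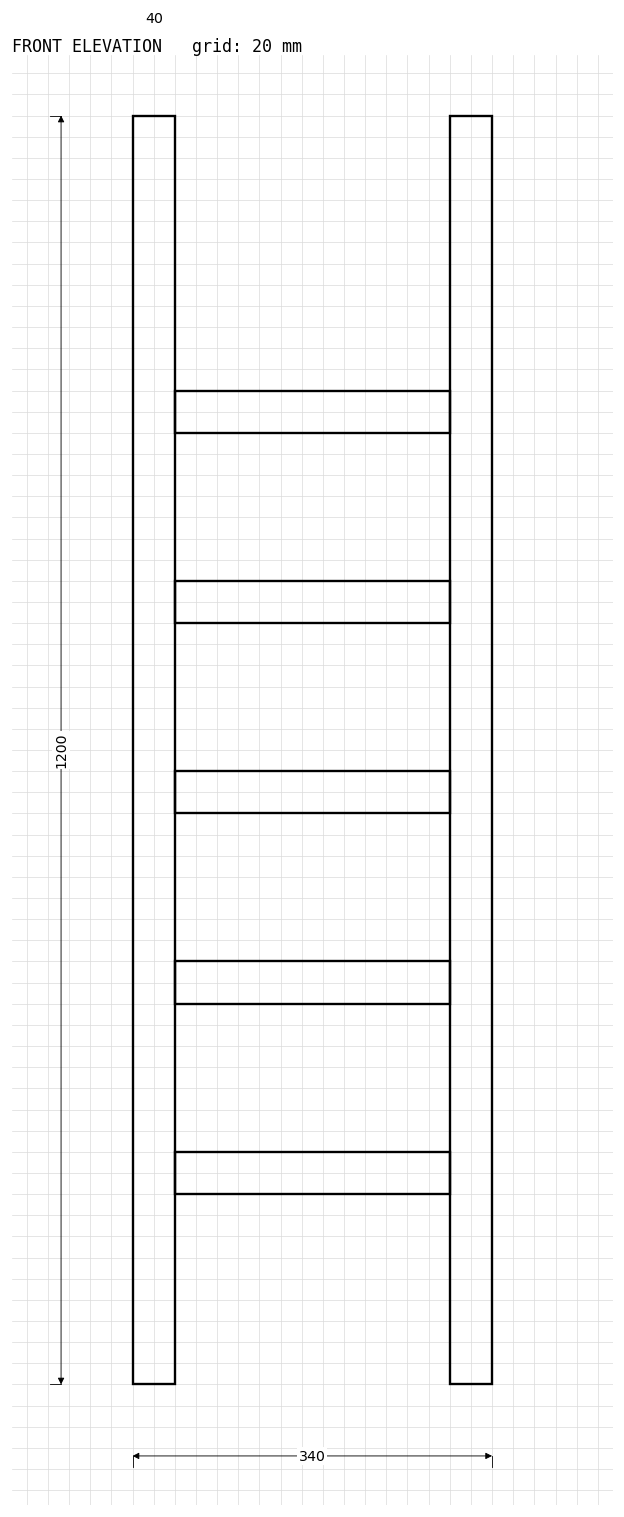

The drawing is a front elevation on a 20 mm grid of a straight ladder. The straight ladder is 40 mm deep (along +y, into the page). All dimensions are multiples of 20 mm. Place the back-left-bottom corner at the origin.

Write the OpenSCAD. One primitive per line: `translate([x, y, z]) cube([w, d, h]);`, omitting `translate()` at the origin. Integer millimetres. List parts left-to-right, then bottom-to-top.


cube([40, 40, 1200]);
translate([40, 0, 180]) cube([260, 40, 40]);
translate([40, 0, 360]) cube([260, 40, 40]);
translate([40, 0, 540]) cube([260, 40, 40]);
translate([40, 0, 720]) cube([260, 40, 40]);
translate([40, 0, 900]) cube([260, 40, 40]);
translate([300, 0, 0]) cube([40, 40, 1200]);


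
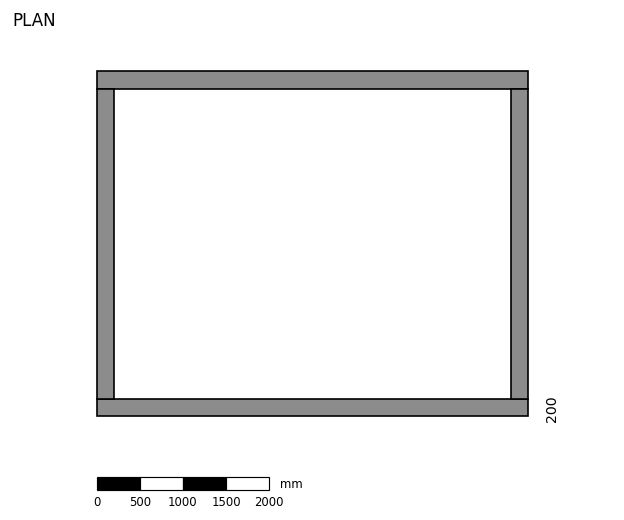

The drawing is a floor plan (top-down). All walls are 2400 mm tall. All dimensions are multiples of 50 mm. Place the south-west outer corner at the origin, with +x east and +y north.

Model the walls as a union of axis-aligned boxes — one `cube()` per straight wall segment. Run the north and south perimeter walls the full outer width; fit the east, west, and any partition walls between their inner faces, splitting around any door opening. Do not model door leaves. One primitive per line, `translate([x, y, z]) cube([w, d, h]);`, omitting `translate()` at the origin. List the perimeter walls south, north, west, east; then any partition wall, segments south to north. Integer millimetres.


cube([5000, 200, 2400]);
translate([0, 3800, 0]) cube([5000, 200, 2400]);
translate([0, 200, 0]) cube([200, 3600, 2400]);
translate([4800, 200, 0]) cube([200, 3600, 2400]);
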